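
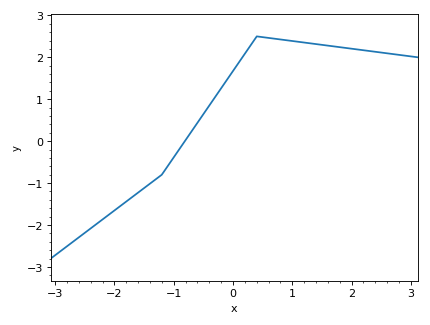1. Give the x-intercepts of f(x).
-0.812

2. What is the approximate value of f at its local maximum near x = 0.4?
2.5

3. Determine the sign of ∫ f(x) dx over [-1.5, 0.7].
positive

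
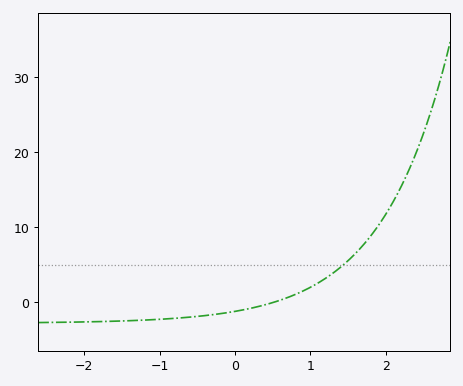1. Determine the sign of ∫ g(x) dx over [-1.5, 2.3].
positive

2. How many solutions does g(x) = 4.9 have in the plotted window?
1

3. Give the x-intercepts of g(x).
0.5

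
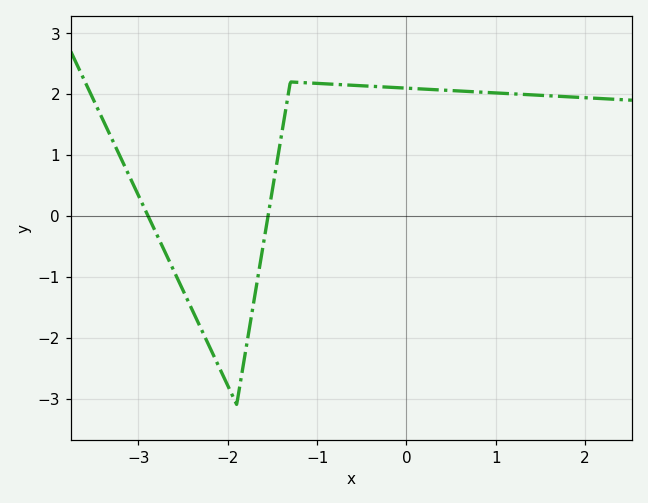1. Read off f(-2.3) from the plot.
-1.9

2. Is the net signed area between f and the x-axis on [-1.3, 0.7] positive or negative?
positive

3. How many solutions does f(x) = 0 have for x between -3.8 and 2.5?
2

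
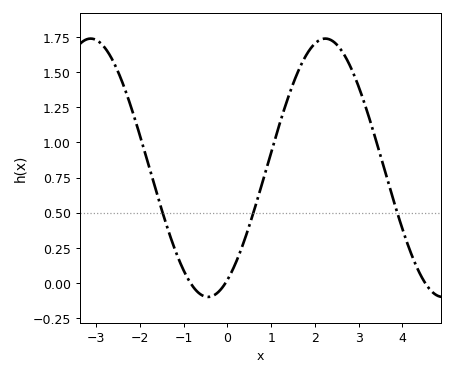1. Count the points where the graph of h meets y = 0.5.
3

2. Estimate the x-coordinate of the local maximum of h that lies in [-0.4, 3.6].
2.2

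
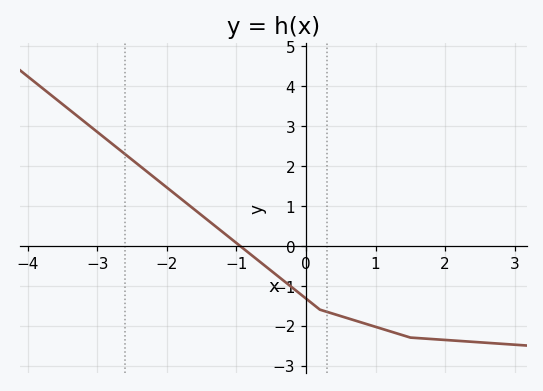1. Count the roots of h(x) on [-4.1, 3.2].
1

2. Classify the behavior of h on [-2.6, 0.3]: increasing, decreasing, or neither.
decreasing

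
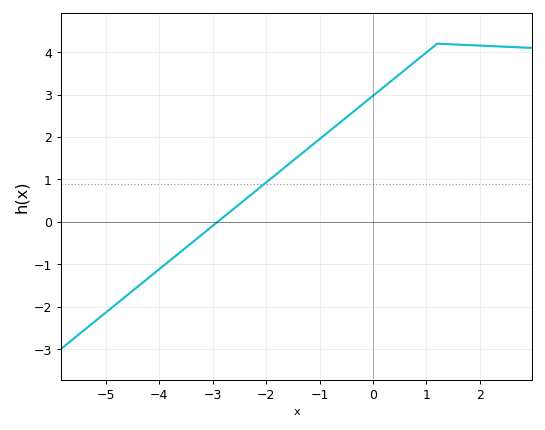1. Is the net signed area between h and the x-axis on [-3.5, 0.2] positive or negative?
positive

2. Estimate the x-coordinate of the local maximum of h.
1.2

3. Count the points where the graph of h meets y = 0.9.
1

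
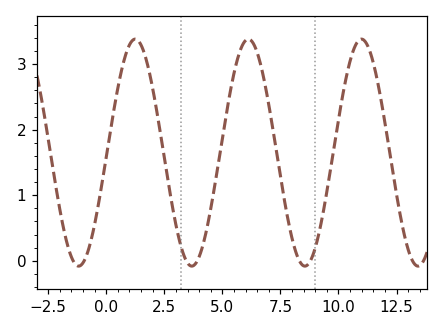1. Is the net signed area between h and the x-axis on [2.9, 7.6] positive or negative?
positive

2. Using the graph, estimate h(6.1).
3.38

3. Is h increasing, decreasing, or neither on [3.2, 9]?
neither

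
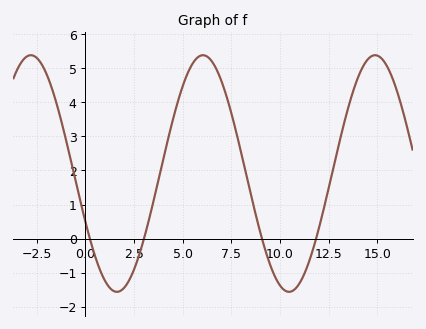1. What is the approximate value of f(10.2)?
-1.5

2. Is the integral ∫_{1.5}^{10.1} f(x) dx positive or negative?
positive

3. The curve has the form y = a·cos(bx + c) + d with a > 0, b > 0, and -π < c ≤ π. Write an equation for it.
y = 3.47cos(0.71x + 1.99) + 1.91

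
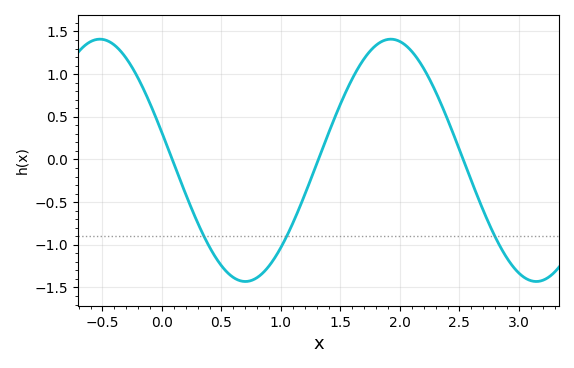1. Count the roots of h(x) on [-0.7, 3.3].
3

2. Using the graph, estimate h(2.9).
-1.16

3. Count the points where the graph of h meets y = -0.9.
3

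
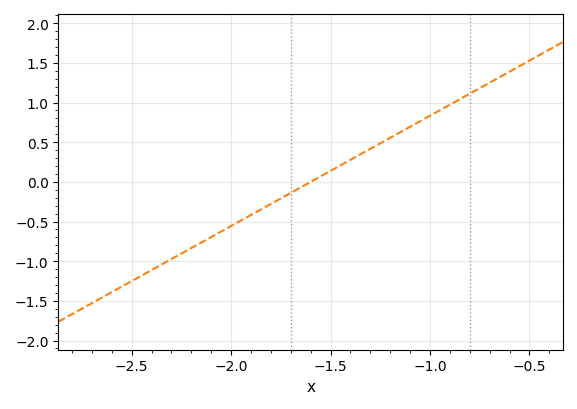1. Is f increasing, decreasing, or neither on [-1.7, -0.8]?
increasing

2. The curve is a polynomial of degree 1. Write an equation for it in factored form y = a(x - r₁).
y = 1.39(x + 1.6)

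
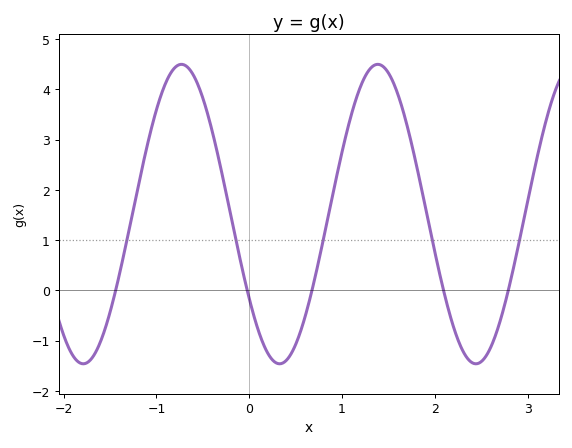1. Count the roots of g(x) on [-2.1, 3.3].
5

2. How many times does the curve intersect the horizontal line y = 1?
5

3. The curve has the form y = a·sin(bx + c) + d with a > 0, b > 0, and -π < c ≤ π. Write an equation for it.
y = 2.98sin(2.97x - 2.54) + 1.52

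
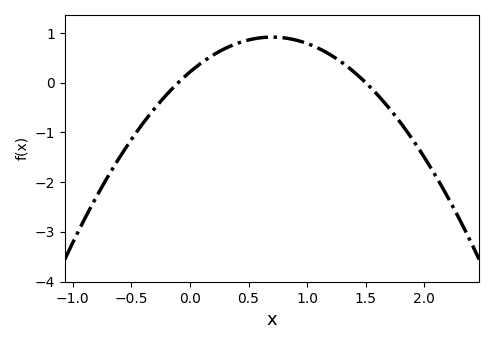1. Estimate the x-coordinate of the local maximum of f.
0.7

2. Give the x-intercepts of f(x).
-0.1, 1.5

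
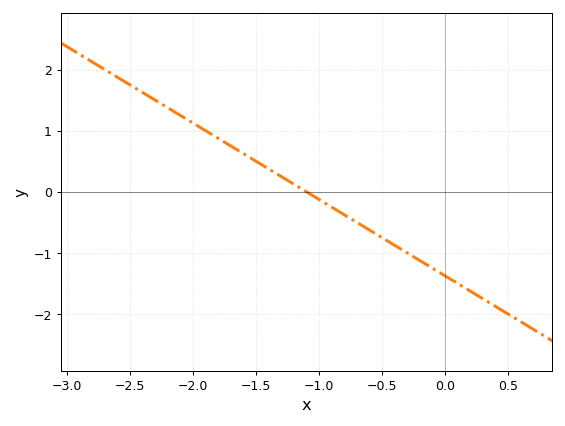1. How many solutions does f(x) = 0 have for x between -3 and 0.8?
1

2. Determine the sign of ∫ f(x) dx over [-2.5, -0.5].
positive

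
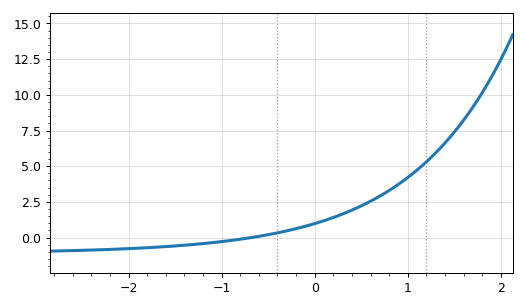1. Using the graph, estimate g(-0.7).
-0.018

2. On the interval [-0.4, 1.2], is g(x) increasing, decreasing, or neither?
increasing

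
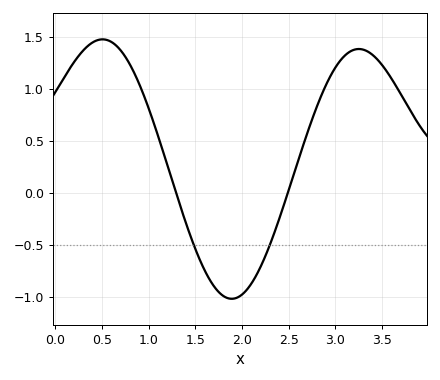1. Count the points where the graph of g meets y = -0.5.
2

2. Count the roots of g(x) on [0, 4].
2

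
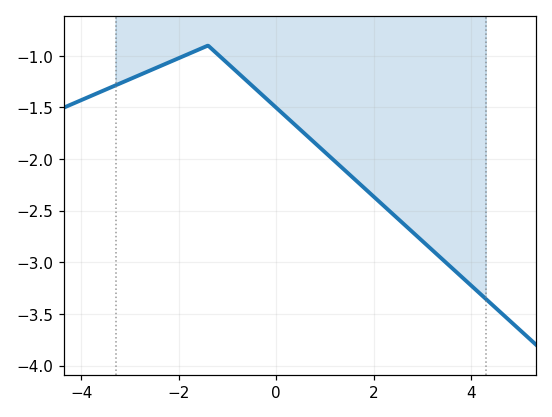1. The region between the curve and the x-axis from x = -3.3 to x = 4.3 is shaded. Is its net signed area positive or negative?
negative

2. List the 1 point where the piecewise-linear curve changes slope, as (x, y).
(-1.4, -0.9)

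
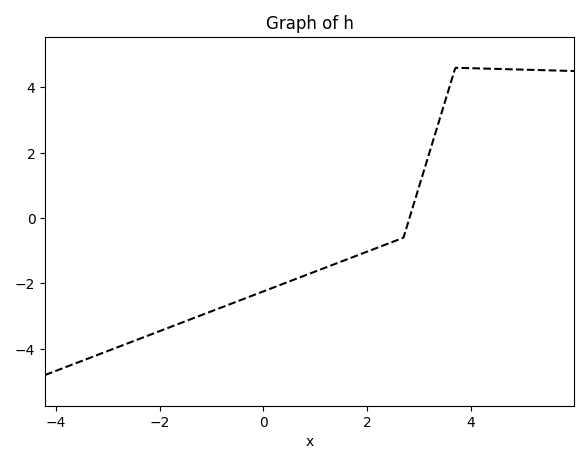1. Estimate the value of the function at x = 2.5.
-0.8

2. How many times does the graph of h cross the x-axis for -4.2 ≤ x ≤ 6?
1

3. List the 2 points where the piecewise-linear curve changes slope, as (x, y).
(2.7, -0.6); (3.7, 4.6)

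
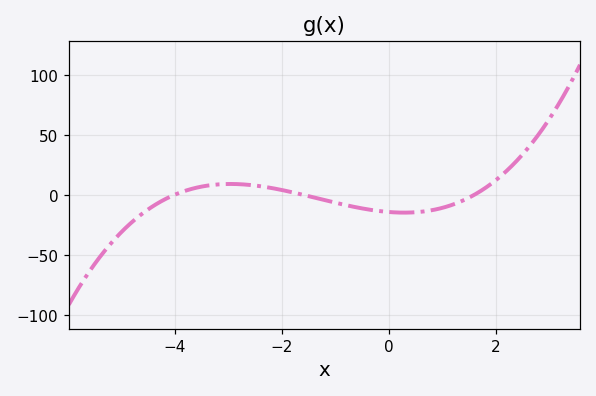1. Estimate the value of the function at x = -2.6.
8.23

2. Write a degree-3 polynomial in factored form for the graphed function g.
y = 1.4(x + 4)(x + 1.6)(x - 1.6)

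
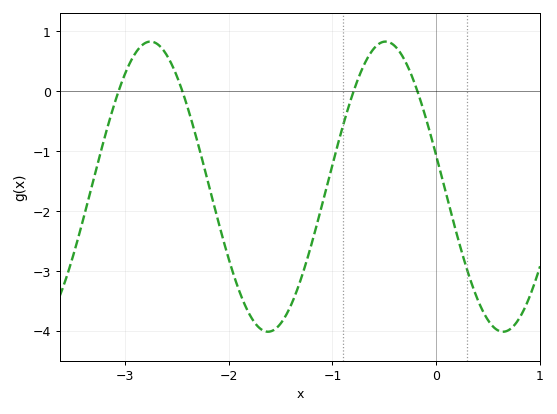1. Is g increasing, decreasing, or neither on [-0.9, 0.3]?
neither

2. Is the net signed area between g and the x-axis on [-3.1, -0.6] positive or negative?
negative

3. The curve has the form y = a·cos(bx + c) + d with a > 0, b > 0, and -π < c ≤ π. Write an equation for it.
y = 2.42cos(2.8x + 1.3) - 1.6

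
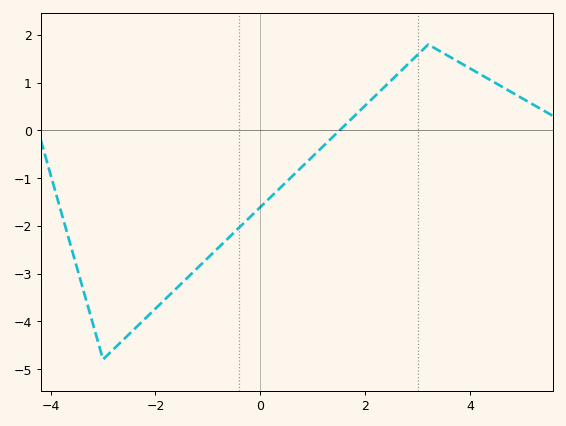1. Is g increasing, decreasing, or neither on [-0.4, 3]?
increasing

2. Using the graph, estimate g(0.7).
-0.9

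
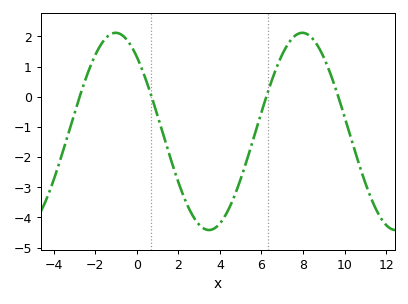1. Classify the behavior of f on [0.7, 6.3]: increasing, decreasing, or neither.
neither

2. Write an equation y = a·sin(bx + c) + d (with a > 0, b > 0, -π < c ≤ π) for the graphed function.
y = 3.27sin(0.7x + 2.3) - 1.15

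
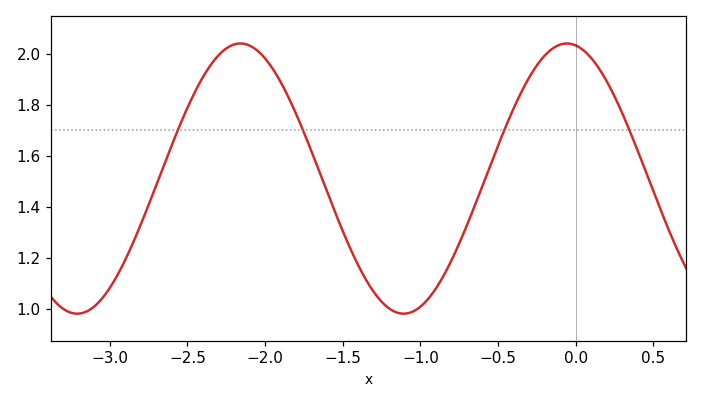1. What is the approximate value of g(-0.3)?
1.9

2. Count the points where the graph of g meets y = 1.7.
4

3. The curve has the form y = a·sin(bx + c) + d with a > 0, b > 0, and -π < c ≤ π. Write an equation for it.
y = 0.53sin(3x + 1.7) + 1.51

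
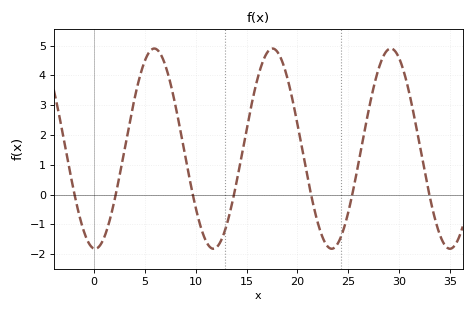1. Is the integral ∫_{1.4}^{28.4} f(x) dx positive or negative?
positive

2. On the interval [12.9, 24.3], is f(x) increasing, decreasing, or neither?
neither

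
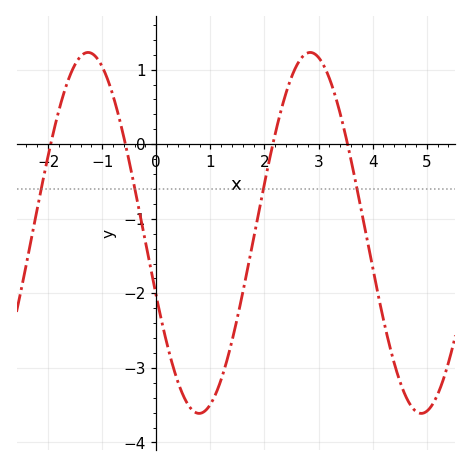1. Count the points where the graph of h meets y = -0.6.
4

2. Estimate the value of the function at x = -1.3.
1.23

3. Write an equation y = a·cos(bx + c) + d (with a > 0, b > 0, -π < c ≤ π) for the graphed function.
y = 2.42cos(1.53x + 1.93) - 1.19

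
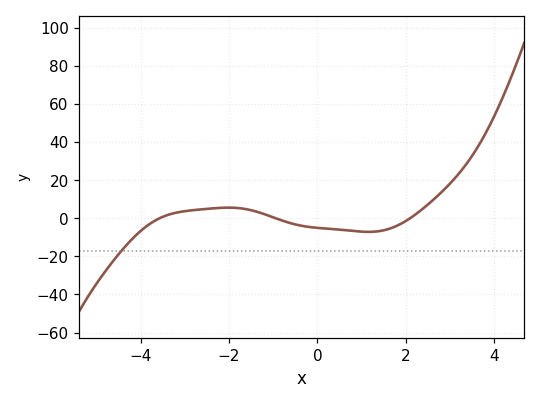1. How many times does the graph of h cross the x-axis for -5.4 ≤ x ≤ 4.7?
3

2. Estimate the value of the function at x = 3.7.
40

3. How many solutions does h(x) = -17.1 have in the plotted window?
1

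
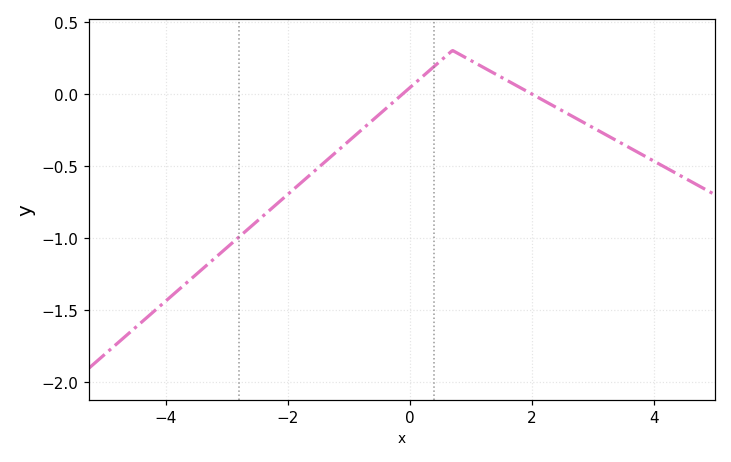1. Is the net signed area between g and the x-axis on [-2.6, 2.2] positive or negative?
negative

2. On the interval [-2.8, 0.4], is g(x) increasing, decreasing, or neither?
increasing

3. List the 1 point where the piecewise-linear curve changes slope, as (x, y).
(0.7, 0.3)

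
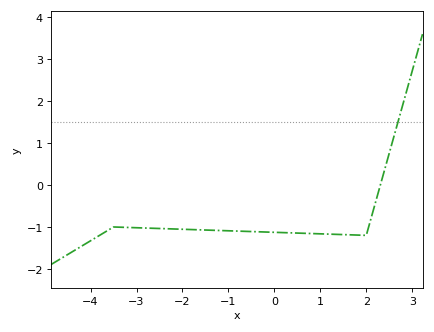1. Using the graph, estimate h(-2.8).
-1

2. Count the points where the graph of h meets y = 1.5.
1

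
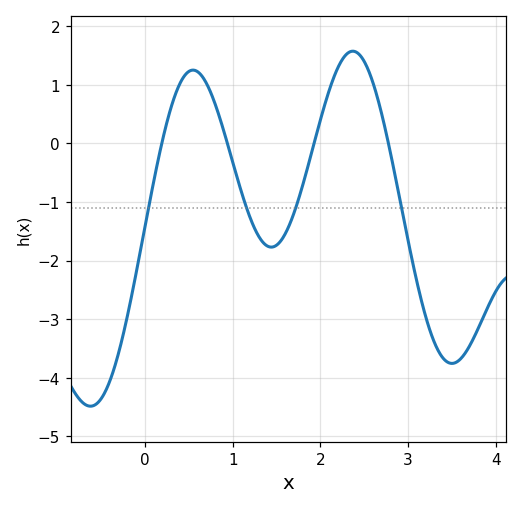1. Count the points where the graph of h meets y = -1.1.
4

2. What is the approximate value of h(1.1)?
-0.8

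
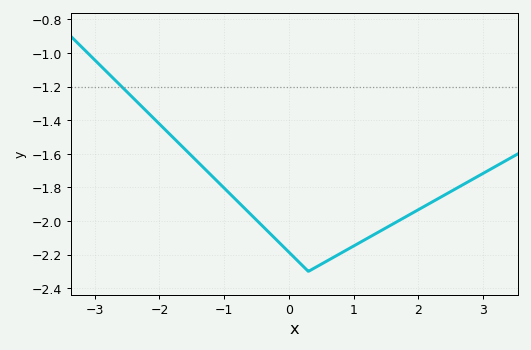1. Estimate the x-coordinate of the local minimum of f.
0.302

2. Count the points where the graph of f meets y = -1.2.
1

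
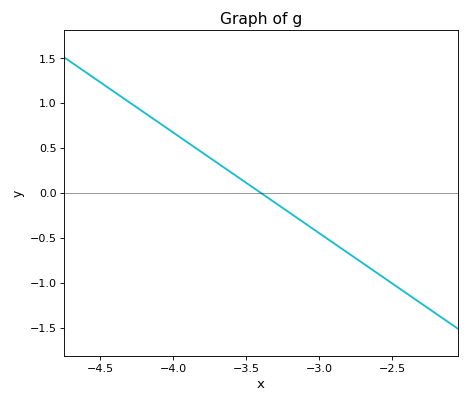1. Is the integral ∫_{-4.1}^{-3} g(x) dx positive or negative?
positive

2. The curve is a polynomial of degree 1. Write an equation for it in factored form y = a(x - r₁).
y = -1.12(x + 3.4)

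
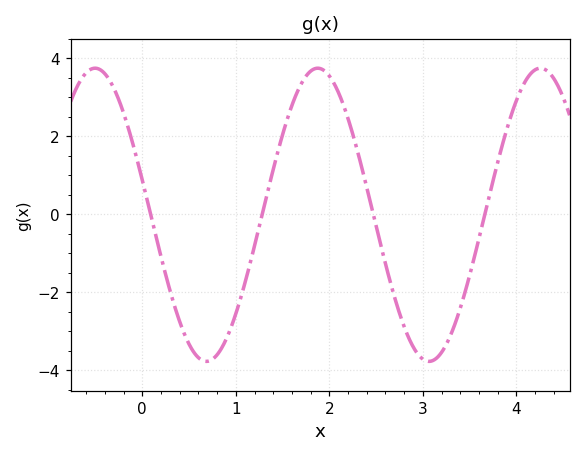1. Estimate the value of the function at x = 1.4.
1.15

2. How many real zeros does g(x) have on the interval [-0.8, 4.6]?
4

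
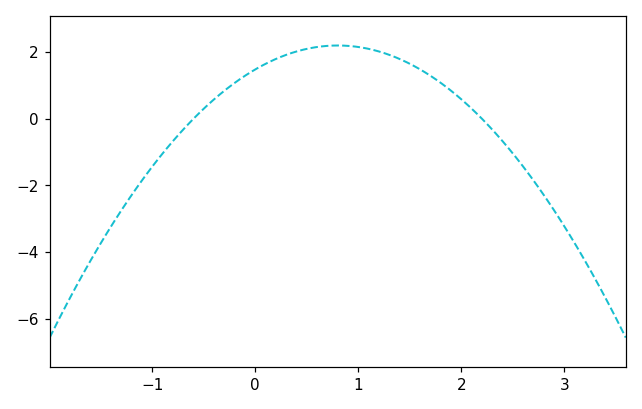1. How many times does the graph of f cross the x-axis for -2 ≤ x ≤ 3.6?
2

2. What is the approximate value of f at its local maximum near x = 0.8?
2.2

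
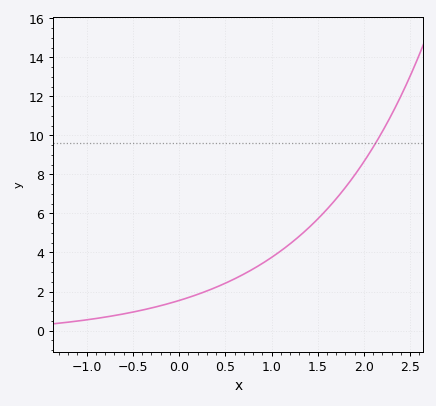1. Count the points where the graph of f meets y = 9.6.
1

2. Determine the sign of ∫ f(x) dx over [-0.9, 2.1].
positive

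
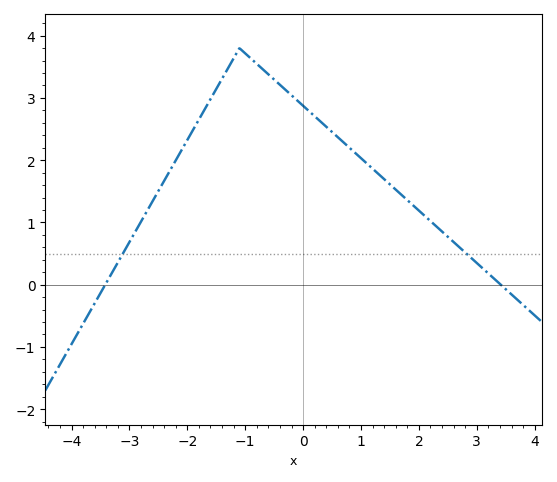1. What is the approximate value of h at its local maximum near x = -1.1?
3.8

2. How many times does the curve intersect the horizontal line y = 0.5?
2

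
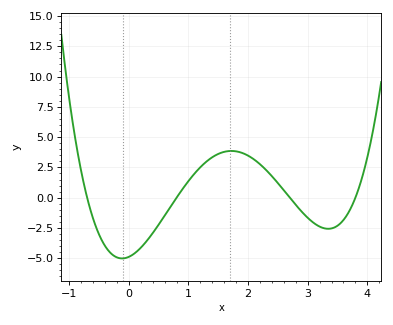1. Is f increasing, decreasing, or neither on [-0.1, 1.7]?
increasing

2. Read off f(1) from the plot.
1.5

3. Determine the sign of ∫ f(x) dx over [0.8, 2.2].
positive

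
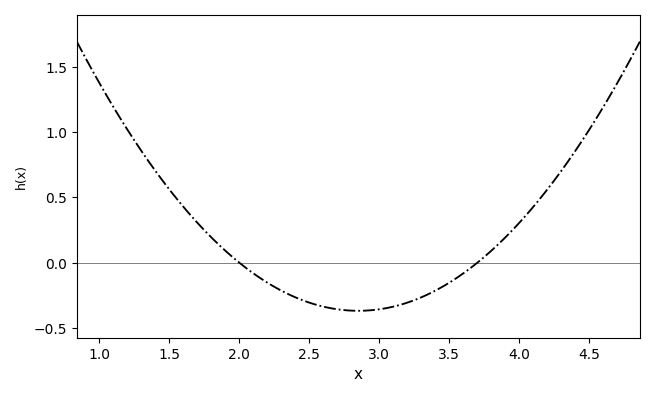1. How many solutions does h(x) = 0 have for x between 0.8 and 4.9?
2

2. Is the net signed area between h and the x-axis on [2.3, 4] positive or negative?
negative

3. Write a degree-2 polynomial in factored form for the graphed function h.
y = 0.51(x - 2)(x - 3.7)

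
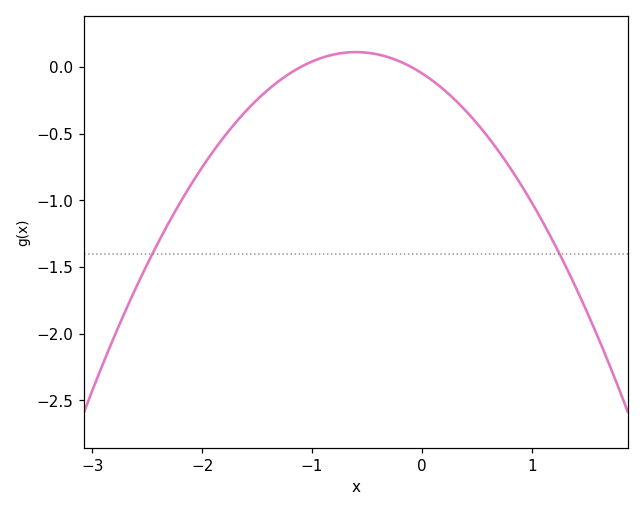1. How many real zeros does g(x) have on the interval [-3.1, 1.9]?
2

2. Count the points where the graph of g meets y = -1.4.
2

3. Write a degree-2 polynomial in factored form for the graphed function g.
y = -0.44(x + 1.1)(x + 0.1)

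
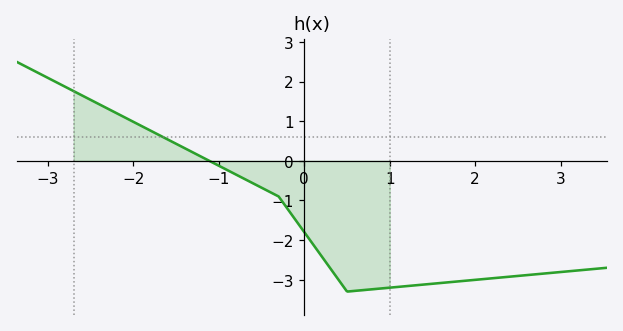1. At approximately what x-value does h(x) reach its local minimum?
0.5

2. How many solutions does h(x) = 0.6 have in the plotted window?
1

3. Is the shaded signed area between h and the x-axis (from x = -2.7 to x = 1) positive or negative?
negative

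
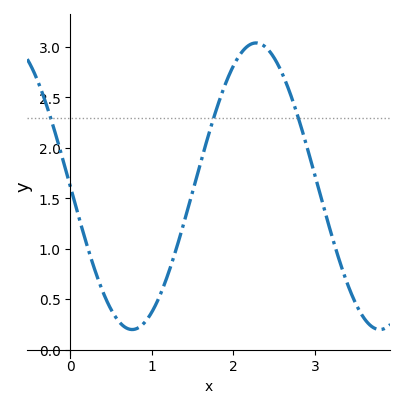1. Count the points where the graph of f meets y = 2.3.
3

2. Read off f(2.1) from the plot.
2.95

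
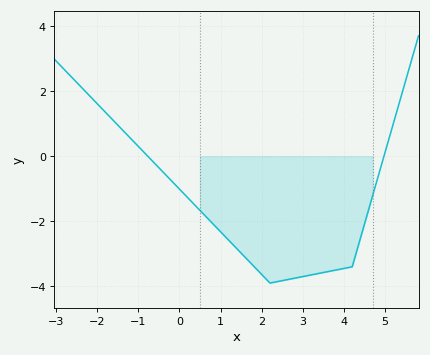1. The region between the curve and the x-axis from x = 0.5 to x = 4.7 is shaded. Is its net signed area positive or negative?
negative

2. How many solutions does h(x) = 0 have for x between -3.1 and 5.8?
2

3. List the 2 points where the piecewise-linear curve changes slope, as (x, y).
(2.2, -3.9); (4.2, -3.4)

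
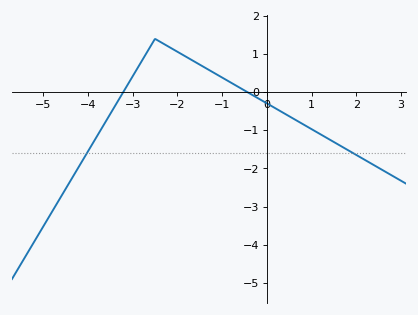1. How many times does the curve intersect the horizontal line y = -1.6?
2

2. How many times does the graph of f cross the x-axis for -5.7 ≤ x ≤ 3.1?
2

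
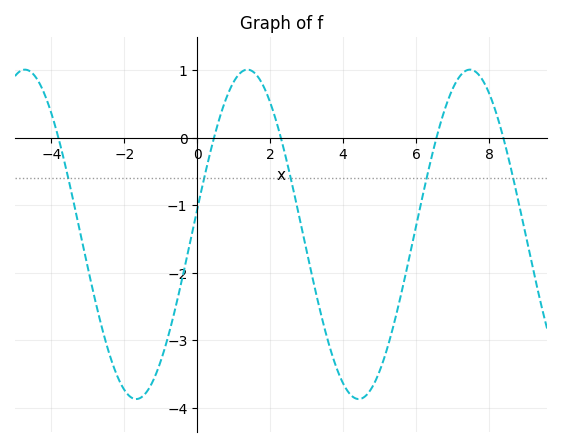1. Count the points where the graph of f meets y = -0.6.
5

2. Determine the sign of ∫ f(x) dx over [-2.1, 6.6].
negative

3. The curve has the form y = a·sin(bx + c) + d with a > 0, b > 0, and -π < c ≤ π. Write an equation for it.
y = 2.44sin(1x + 0.15) - 1.43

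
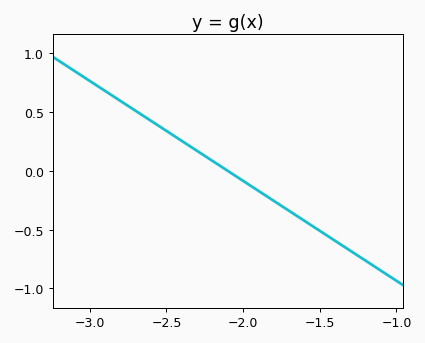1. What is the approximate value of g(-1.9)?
-0.17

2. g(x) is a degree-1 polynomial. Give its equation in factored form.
y = -0.85(x + 2.1)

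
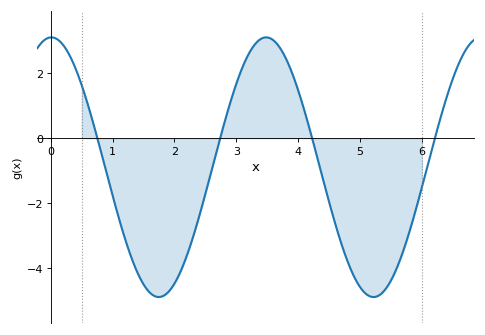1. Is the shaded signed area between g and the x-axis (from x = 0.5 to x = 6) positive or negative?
negative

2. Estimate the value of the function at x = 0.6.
1.04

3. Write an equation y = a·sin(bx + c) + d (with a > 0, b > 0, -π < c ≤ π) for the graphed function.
y = 4sin(1.81x + 1.55) - 0.89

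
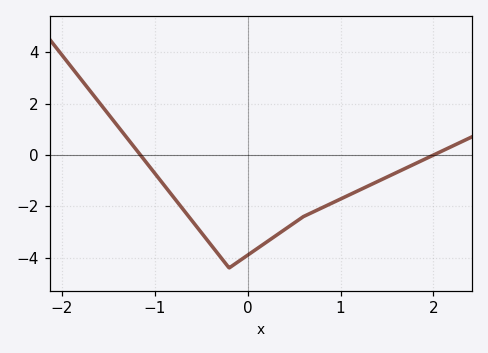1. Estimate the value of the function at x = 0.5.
-2.65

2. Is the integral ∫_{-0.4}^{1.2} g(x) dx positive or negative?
negative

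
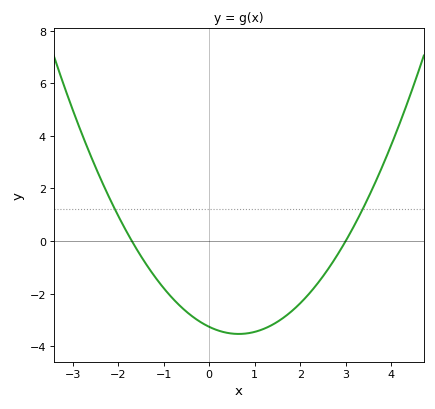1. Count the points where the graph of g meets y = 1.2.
2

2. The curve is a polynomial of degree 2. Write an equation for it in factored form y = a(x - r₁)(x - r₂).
y = 0.64(x + 1.7)(x - 3)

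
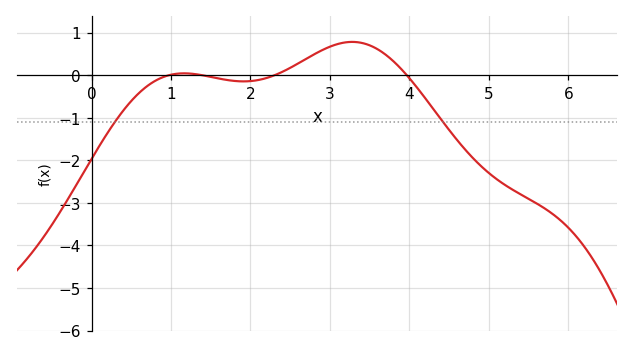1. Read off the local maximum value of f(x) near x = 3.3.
0.781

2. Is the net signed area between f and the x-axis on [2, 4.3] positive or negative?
positive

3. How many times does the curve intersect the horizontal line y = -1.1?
2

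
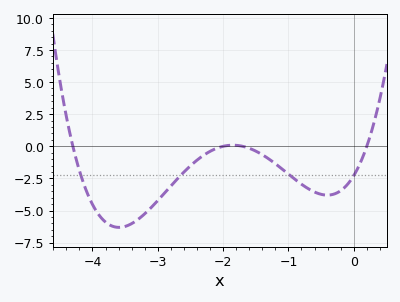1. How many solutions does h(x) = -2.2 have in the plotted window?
4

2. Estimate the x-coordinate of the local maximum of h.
-1.85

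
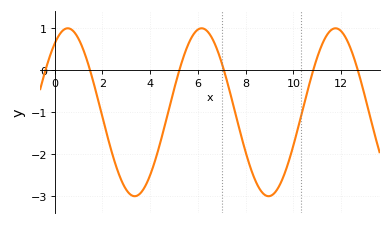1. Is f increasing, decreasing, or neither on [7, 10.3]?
neither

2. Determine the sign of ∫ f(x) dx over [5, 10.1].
negative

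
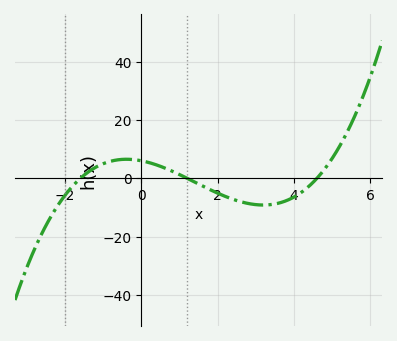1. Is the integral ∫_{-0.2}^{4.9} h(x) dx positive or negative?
negative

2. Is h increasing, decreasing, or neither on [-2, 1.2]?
neither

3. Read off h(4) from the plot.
-6.4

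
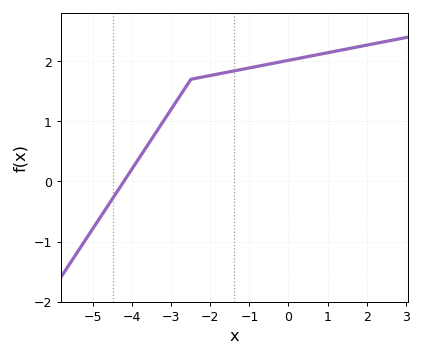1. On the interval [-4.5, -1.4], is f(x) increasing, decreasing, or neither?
increasing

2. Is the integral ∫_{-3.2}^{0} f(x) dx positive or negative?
positive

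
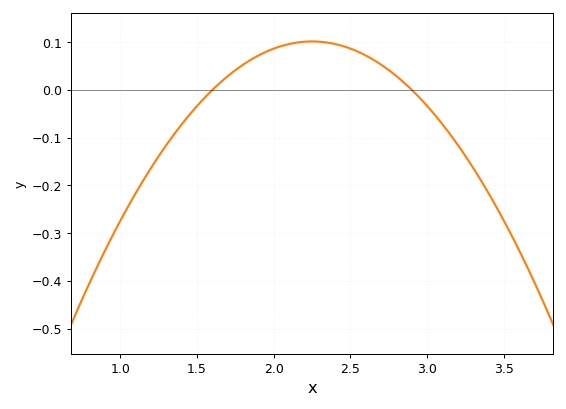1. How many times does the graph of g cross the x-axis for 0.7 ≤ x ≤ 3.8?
2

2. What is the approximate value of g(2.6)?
0.072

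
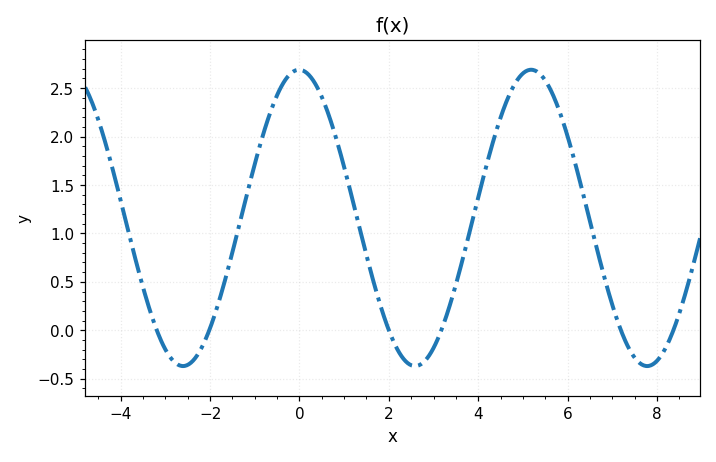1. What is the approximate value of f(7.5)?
-0.283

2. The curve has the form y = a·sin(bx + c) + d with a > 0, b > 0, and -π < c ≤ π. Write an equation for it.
y = 1.53sin(1.21x + 1.58) + 1.16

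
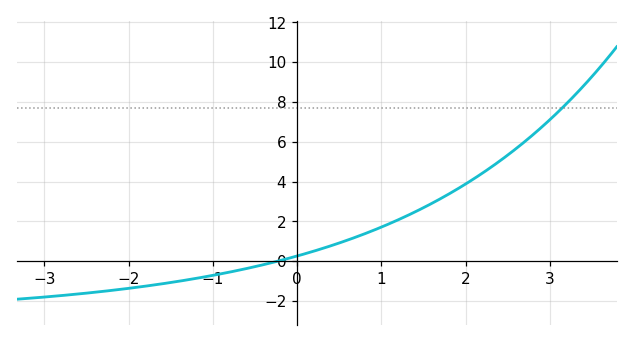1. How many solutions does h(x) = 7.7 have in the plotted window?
1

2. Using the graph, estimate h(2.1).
4.14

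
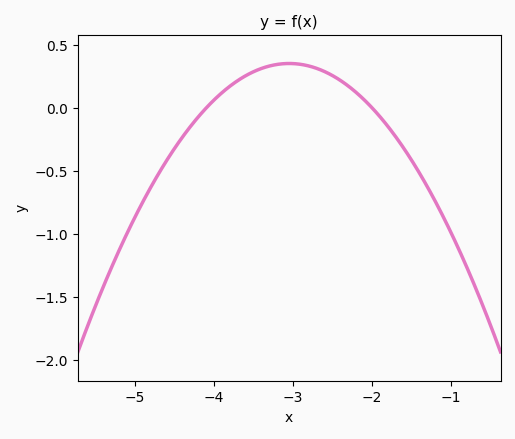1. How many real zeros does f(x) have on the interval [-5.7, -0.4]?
2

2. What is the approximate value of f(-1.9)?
-0.07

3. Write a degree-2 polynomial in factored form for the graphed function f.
y = -0.32(x + 4.1)(x + 2)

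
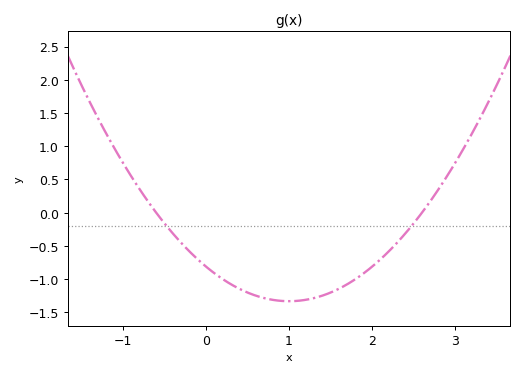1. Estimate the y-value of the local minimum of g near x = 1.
-1.35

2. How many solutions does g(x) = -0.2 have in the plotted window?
2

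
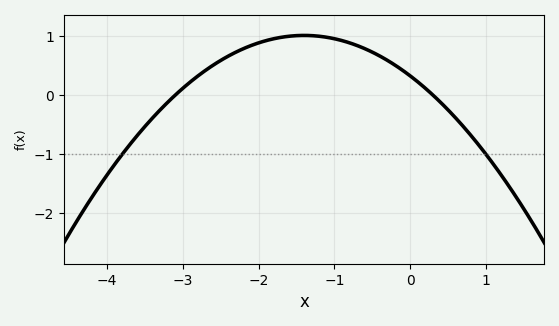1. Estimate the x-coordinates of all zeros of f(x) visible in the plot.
-3.1, 0.3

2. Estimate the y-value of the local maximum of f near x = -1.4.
1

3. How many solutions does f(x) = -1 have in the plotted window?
2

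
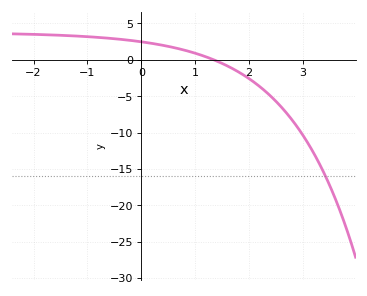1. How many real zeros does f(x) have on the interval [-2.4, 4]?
1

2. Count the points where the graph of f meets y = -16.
1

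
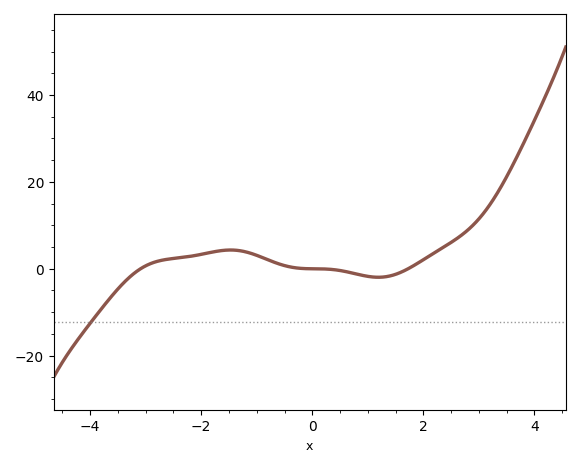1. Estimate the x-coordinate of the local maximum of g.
-1.47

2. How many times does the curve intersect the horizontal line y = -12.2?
1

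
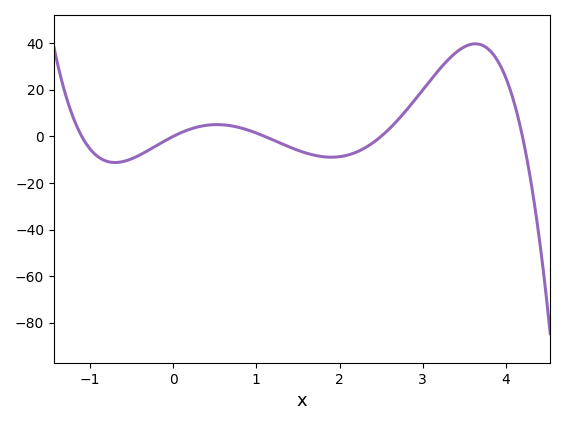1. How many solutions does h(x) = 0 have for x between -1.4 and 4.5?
5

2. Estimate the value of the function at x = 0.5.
6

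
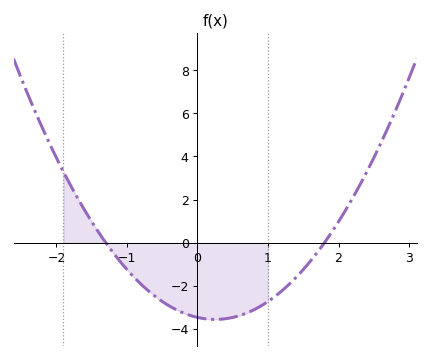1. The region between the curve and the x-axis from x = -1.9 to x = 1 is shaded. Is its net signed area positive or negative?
negative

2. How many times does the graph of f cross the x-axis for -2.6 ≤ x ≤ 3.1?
2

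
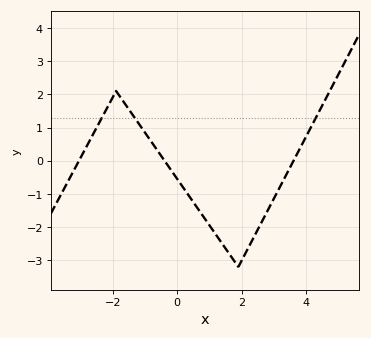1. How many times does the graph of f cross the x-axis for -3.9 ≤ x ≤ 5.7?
3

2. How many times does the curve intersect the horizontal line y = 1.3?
3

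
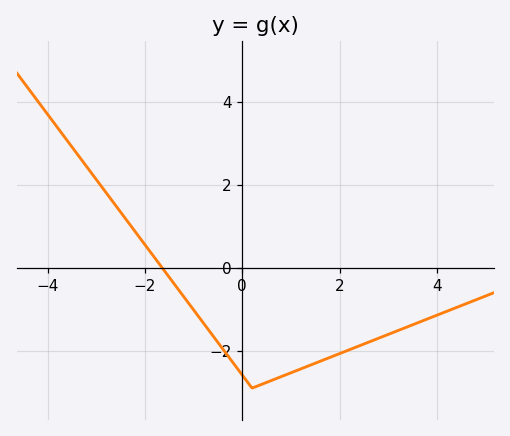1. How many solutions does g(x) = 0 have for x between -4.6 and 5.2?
1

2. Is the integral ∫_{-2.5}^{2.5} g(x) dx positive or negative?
negative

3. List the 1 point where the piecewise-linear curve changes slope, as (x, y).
(0.2, -2.9)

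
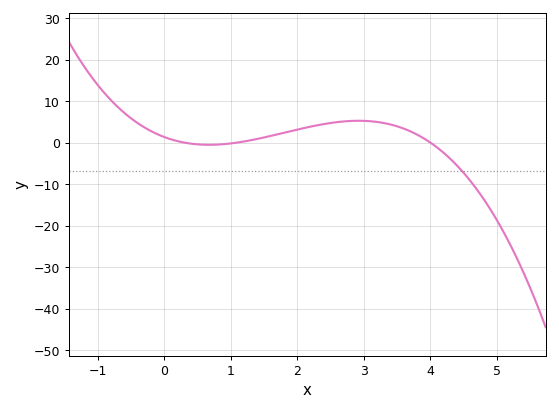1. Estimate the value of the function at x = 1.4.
1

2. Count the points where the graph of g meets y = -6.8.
1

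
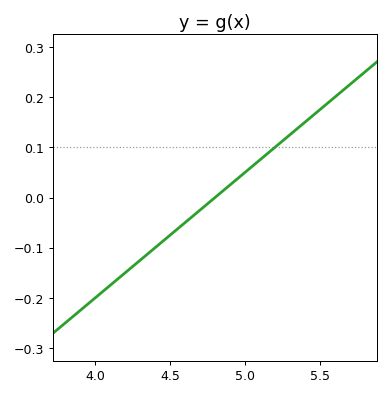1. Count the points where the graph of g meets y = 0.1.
1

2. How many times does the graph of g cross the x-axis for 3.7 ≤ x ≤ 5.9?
1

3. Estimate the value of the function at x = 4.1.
-0.18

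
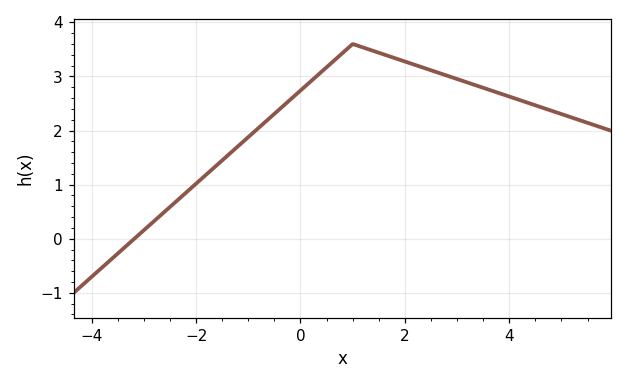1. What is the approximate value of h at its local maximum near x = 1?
3.6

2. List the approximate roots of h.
-3.2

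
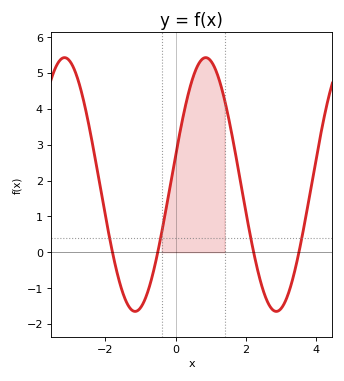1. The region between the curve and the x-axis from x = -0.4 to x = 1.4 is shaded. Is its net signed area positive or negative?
positive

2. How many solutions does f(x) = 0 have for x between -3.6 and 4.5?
4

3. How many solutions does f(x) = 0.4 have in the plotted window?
4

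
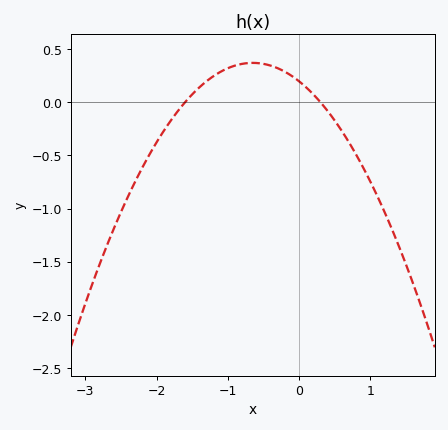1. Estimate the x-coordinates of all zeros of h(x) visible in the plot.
-1.6, 0.3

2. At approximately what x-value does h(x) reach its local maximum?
-0.7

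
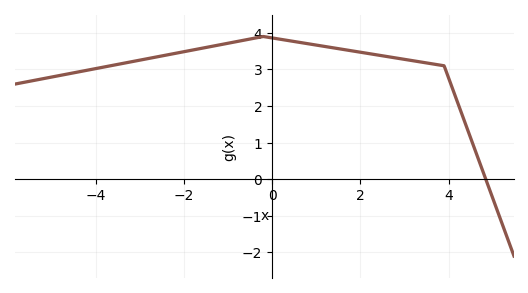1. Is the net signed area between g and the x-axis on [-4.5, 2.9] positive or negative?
positive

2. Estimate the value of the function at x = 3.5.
3.18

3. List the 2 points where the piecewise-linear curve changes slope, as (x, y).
(-0.2, 3.9); (3.9, 3.1)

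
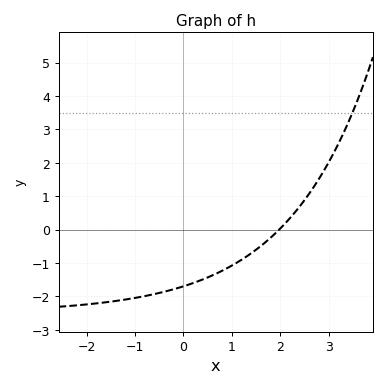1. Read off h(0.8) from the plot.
-1.23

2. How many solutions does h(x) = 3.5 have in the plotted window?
1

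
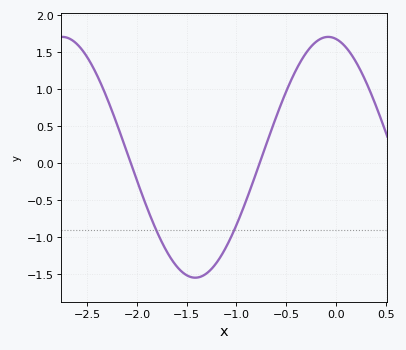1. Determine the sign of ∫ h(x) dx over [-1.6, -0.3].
negative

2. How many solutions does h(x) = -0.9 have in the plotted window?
2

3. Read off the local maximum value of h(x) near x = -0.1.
1.71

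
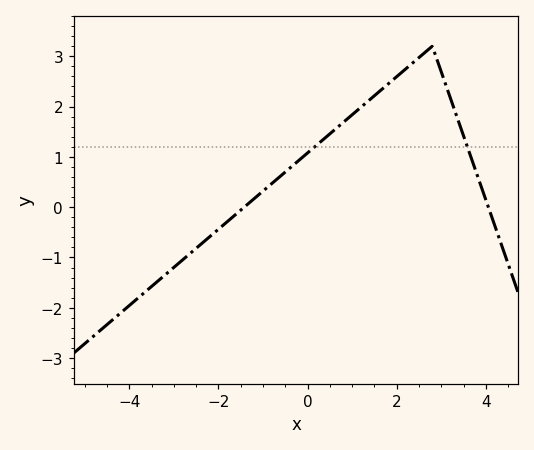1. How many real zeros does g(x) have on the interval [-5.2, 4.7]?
2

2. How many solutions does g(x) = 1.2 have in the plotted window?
2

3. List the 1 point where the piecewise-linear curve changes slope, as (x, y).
(2.8, 3.2)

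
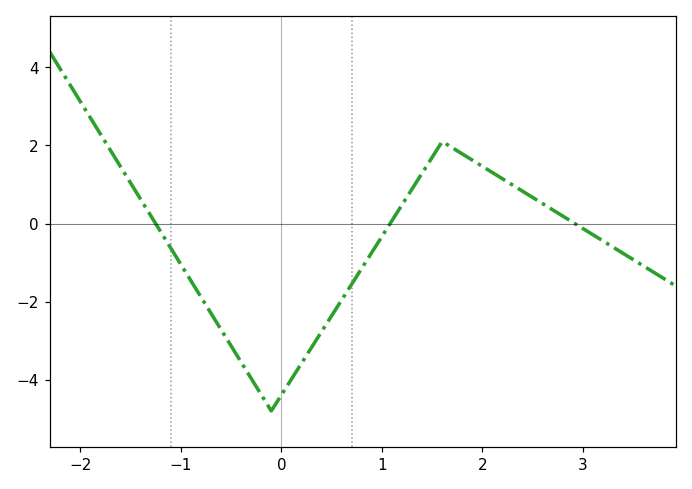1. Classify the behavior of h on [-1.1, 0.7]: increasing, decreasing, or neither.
neither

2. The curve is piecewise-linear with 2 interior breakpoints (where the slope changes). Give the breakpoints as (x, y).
(-0.1, -4.8); (1.6, 2.1)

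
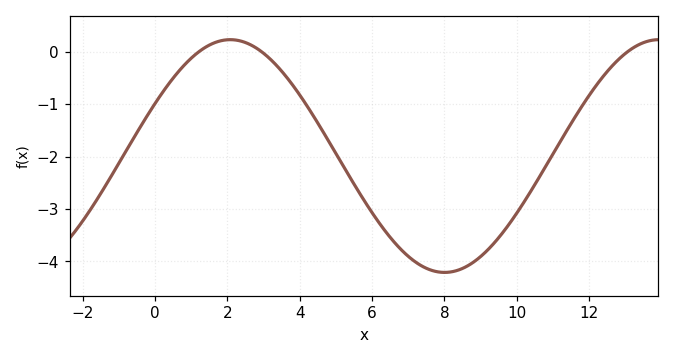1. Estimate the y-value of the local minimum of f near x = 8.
-4.21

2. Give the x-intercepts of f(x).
1.21, 2.94, 13.1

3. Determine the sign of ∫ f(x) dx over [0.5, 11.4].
negative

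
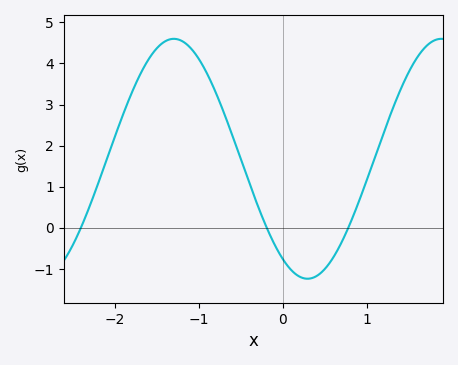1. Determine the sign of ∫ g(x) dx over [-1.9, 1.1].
positive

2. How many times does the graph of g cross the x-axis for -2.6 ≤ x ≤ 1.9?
3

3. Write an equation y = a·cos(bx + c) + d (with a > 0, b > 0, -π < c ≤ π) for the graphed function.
y = 2.92cos(1.97x + 2.56) + 1.68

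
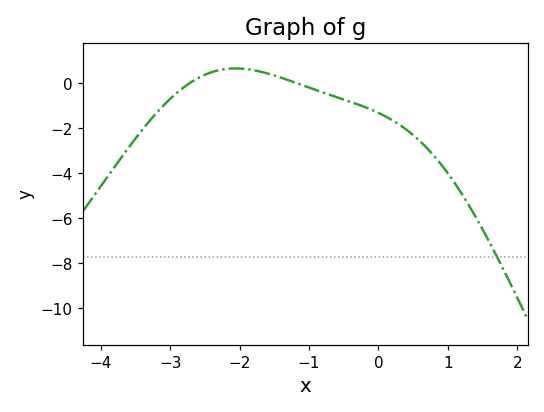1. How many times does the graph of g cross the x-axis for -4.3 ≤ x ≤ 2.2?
2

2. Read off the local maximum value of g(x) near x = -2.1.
0.6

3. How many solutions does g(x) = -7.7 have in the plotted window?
1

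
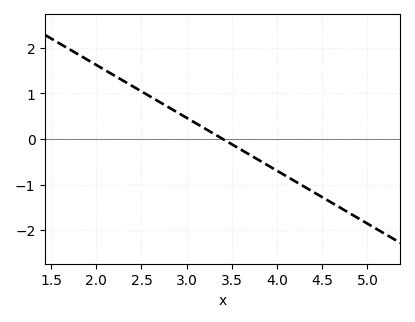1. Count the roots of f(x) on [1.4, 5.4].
1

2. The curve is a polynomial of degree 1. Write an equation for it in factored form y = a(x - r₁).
y = -1.16(x - 3.4)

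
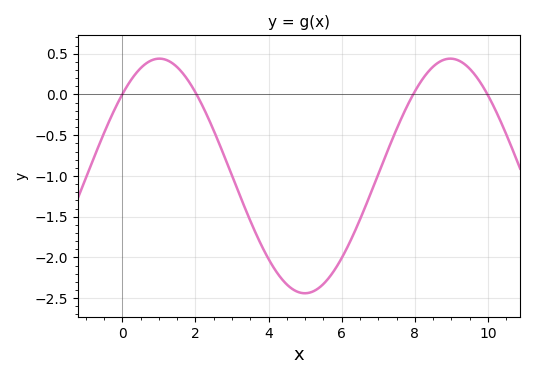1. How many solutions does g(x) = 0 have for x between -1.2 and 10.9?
4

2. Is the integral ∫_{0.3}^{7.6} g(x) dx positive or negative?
negative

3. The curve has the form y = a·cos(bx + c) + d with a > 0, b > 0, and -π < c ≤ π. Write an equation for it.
y = 1.44cos(0.79x - 0.8) - 1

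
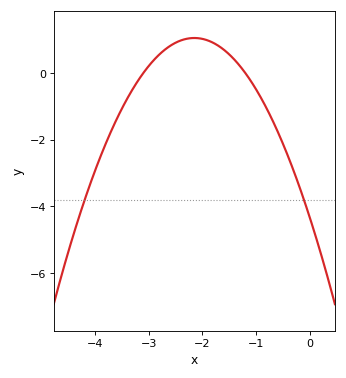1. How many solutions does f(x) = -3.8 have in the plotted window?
2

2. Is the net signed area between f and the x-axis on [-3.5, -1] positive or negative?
positive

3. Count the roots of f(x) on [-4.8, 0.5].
2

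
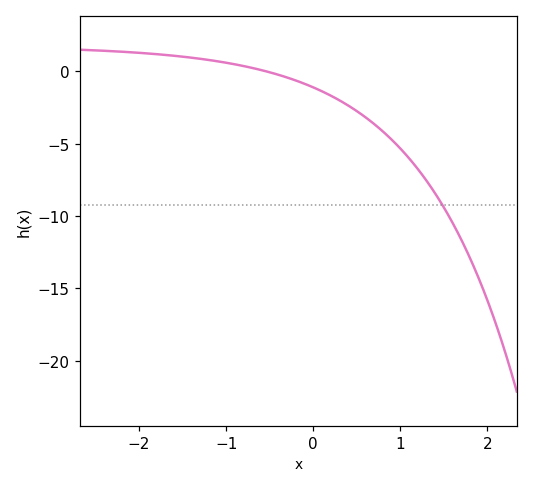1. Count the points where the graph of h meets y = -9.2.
1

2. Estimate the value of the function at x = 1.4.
-8.5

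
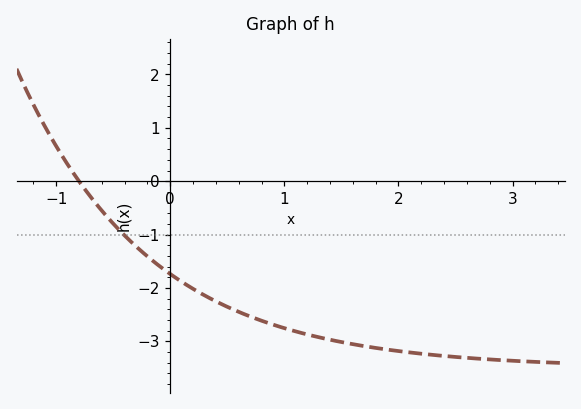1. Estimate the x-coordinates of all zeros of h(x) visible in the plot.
-0.8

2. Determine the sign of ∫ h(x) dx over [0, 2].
negative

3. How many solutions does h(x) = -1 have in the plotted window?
1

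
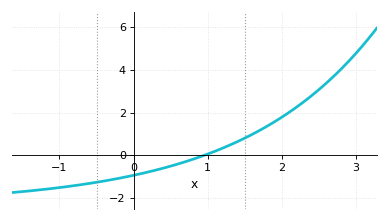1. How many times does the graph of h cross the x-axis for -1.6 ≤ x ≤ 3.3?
1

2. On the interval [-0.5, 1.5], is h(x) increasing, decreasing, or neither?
increasing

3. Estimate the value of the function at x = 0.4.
-0.6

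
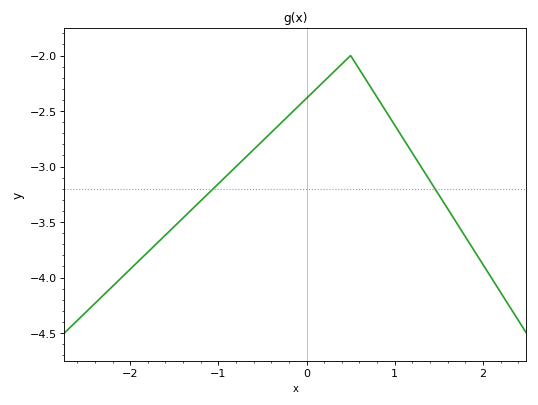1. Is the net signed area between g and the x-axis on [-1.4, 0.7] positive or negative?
negative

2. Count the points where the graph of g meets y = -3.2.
2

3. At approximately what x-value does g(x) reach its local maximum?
0.499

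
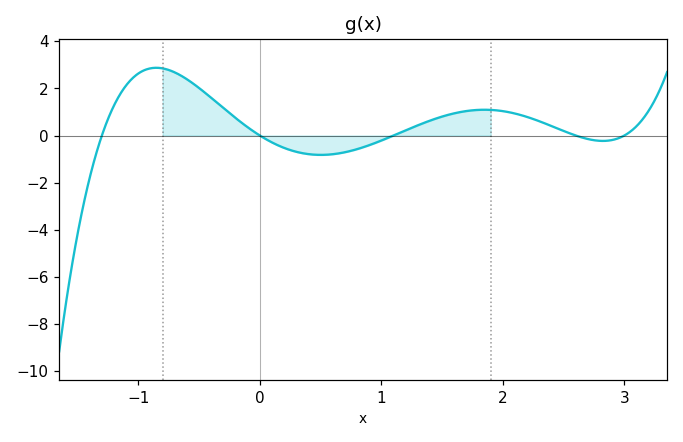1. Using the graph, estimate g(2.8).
-0.226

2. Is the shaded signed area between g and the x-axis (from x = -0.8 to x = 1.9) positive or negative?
positive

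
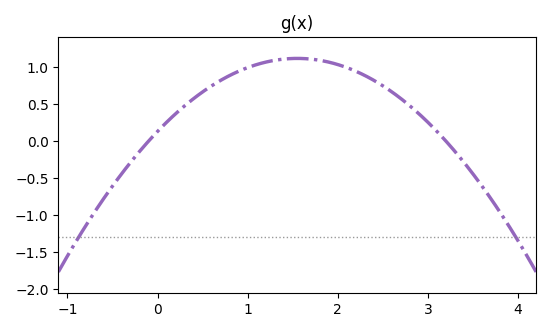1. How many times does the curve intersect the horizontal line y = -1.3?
2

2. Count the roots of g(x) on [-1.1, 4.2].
2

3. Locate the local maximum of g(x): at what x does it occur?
1.55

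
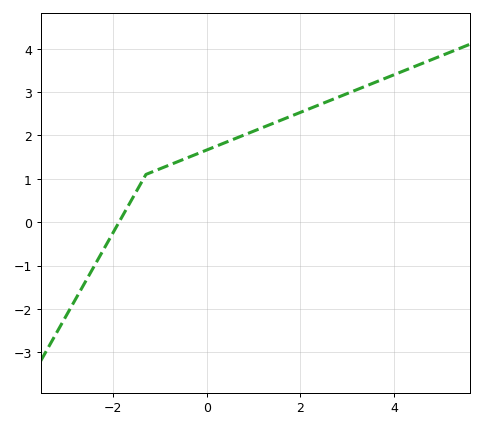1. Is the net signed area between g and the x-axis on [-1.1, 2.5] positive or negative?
positive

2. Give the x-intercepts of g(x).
-1.8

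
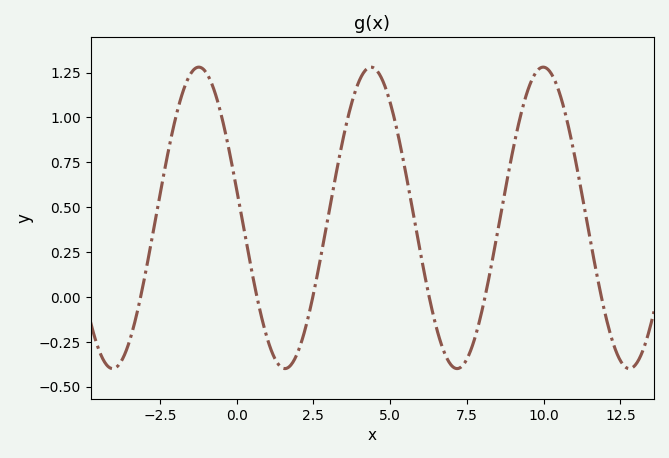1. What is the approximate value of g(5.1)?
1.02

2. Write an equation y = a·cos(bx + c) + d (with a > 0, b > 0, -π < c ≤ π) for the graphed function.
y = 0.84cos(1.12x + 1.38) + 0.44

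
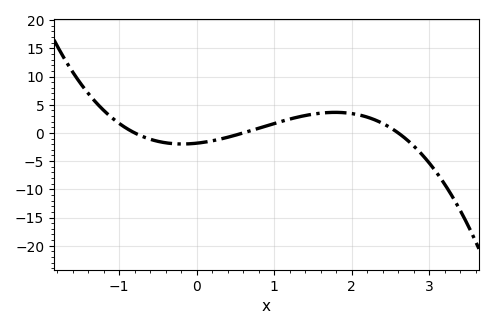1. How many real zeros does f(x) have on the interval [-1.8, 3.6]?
3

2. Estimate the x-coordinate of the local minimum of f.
-0.2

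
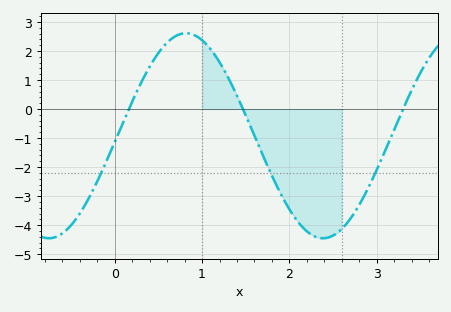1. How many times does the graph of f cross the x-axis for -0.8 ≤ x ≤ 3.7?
3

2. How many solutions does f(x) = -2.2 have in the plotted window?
3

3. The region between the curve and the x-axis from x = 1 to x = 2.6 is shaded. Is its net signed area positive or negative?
negative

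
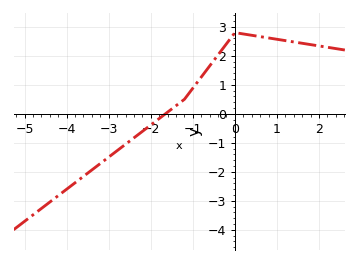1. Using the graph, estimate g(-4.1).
-2.7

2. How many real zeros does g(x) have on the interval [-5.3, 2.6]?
1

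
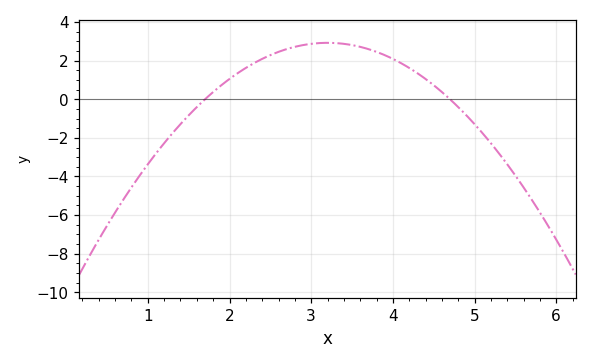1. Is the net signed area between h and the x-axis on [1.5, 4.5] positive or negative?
positive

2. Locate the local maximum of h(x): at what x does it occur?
3.2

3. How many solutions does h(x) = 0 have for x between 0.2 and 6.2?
2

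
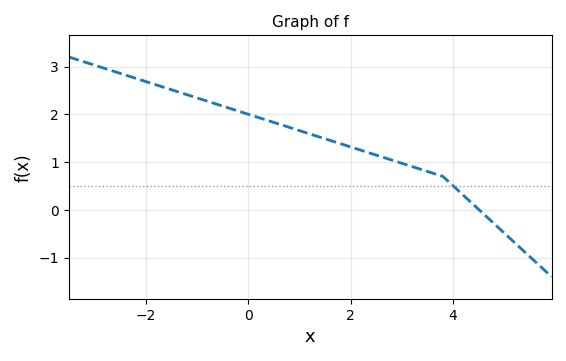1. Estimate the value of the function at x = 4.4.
0.1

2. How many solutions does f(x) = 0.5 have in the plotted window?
1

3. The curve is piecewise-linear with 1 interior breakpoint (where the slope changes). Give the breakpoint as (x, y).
(3.8, 0.7)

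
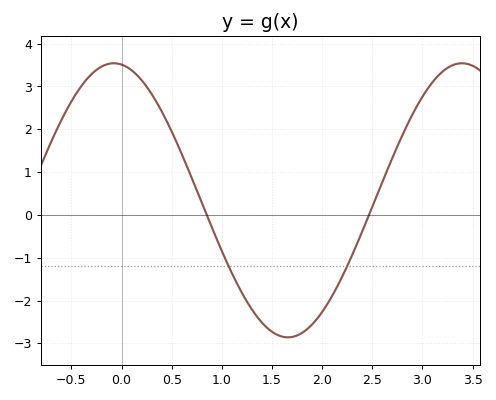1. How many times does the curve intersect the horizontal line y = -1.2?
2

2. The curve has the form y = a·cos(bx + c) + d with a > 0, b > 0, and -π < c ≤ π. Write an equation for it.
y = 3.2cos(1.8x + 0.14) + 0.34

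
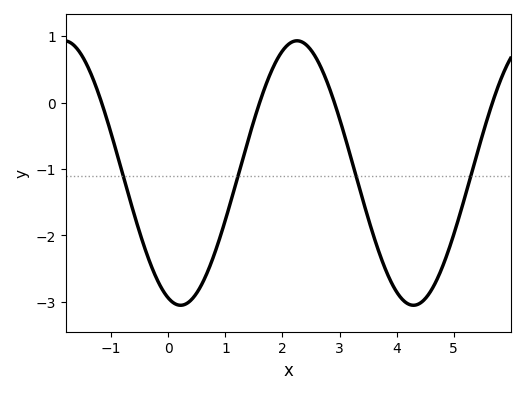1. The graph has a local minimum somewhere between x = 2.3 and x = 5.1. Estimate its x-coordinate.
4.29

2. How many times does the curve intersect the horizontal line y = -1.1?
4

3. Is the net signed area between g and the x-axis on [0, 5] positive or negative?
negative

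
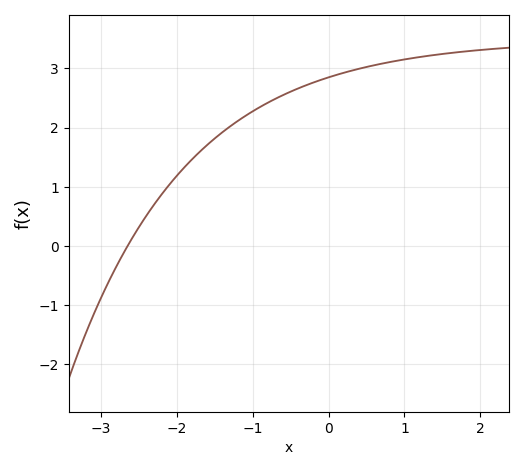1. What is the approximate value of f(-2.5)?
0.3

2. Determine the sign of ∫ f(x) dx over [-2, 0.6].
positive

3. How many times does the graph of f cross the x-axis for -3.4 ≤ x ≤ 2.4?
1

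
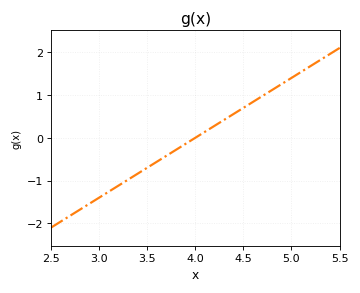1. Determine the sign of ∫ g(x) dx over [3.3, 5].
positive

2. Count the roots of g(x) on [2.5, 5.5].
1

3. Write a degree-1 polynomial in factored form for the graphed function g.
y = 1.4(x - 4)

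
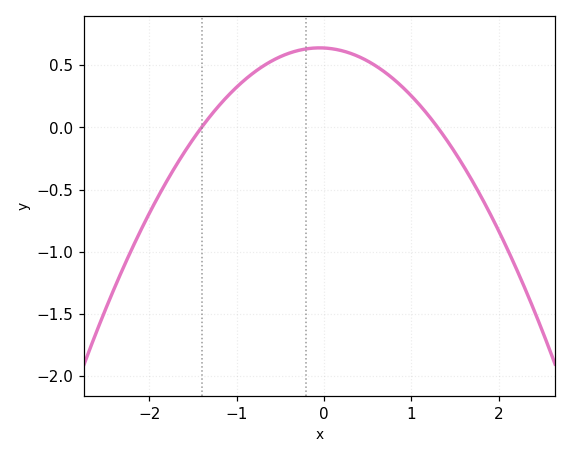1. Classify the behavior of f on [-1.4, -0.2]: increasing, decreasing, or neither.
increasing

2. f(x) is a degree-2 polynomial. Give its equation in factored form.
y = -0.35(x + 1.4)(x - 1.3)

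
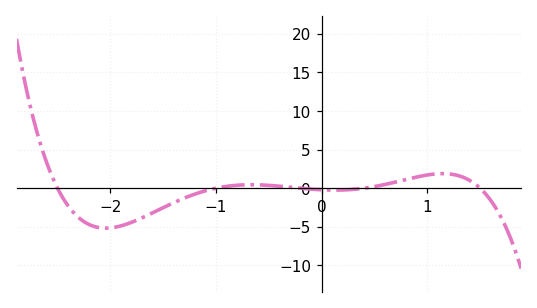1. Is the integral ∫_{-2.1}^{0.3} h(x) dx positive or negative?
negative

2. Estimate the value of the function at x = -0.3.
0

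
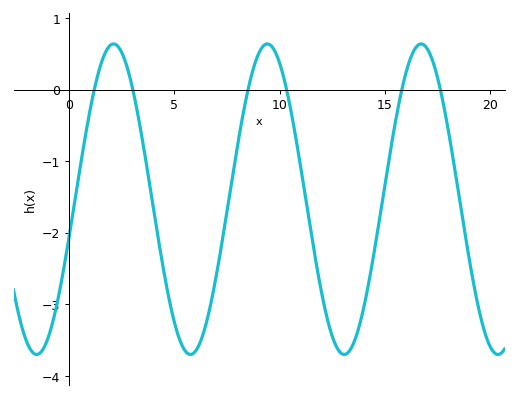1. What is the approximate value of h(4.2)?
-2.03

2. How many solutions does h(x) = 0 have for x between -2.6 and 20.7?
6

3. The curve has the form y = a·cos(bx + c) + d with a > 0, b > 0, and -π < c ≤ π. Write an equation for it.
y = 2.17cos(0.86x - 1.81) - 1.53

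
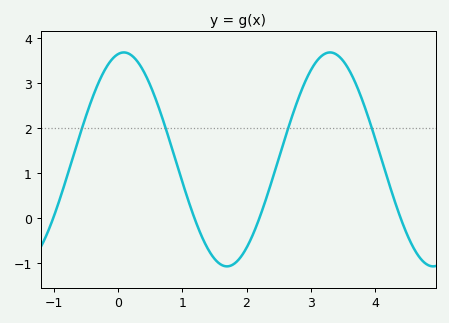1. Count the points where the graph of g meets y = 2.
4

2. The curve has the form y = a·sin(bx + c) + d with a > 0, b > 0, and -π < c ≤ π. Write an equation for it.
y = 2.38sin(2x + 1.4) + 1.3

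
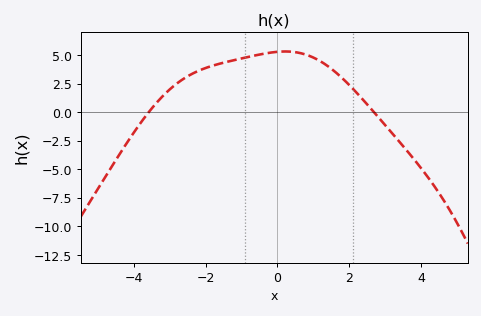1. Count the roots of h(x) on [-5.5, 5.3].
2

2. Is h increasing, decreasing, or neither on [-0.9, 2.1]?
neither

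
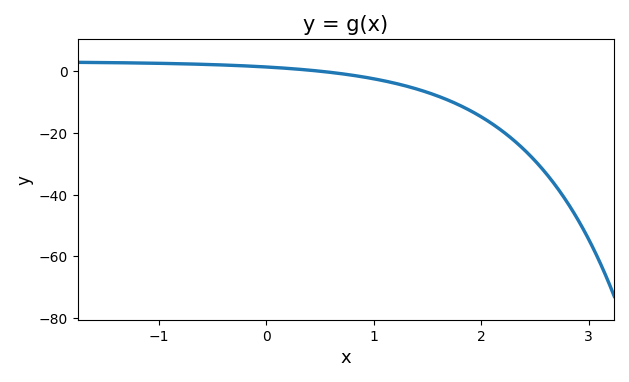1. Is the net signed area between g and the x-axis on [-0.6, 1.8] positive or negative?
negative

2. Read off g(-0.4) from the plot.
2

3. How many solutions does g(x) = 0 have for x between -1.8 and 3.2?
1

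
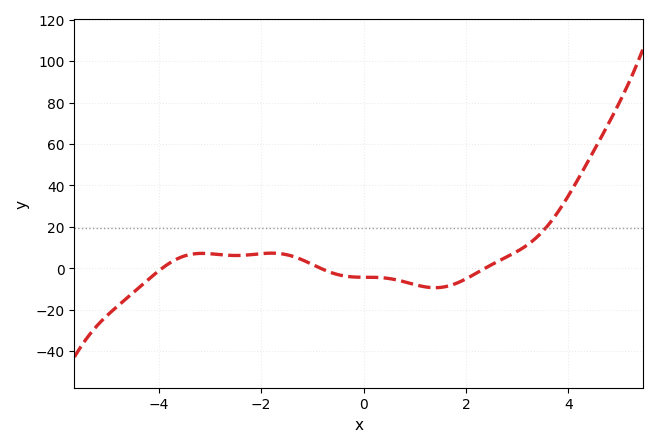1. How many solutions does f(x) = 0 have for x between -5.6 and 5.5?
3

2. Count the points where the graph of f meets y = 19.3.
1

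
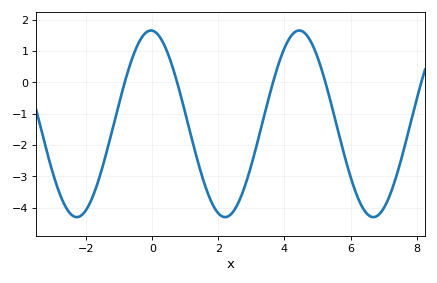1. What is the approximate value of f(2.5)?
-4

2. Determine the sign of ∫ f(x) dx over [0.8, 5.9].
negative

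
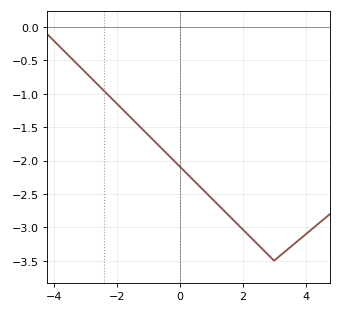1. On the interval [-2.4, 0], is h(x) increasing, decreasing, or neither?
decreasing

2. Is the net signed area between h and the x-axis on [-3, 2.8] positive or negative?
negative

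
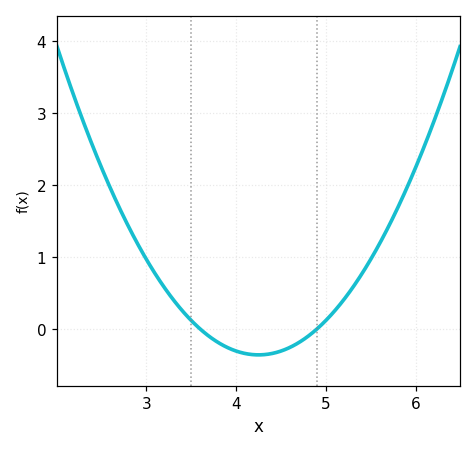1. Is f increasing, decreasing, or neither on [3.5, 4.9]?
neither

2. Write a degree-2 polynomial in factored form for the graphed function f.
y = 0.85(x - 3.6)(x - 4.9)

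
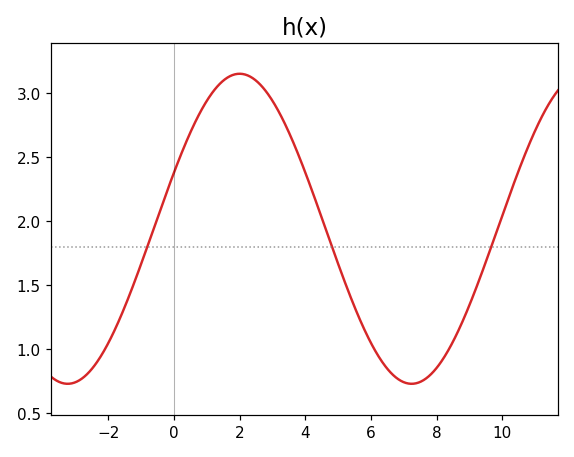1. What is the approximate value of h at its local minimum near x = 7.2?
0.73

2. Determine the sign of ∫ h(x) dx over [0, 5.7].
positive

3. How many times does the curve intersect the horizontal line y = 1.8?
3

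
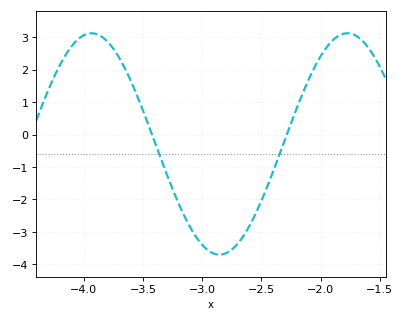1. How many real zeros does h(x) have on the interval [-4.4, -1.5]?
2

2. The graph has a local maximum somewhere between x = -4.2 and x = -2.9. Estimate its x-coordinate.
-3.95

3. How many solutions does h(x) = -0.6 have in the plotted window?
2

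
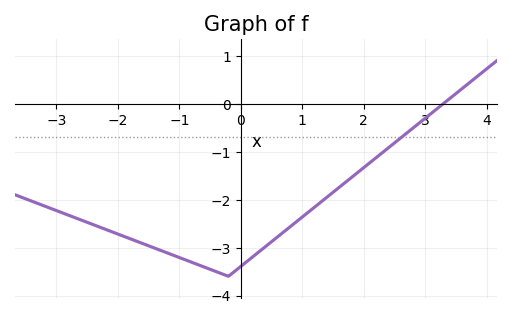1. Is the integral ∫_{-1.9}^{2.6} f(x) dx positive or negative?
negative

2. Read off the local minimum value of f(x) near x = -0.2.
-3.6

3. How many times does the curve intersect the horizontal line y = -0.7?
1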